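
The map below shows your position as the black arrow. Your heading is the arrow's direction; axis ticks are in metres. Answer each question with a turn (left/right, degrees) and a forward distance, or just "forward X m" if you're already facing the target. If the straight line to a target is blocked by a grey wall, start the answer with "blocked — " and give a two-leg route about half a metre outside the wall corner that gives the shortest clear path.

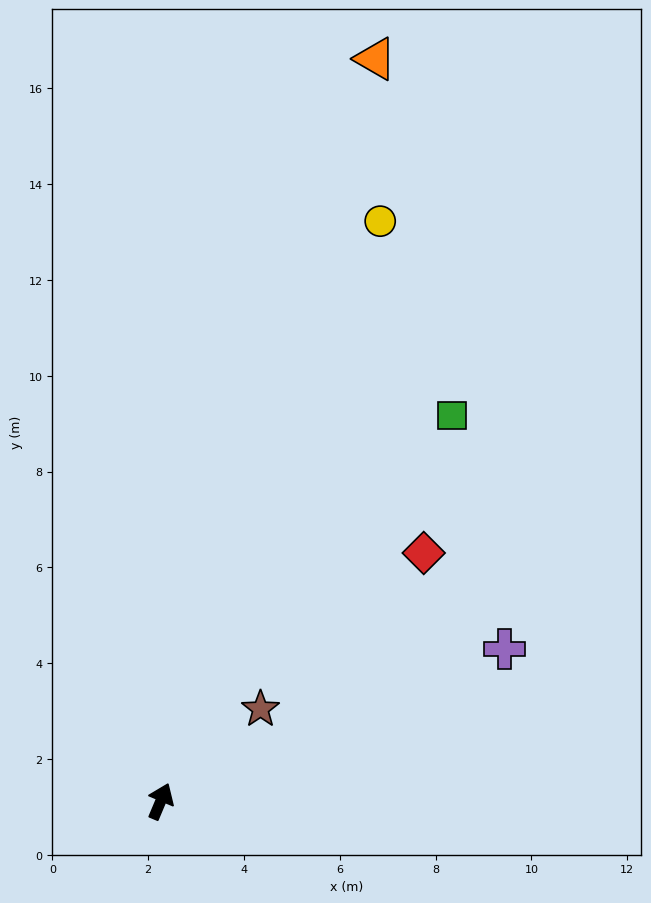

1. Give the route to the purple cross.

turn right 43°, forward 7.8 m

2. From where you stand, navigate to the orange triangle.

turn left 7°, forward 16.1 m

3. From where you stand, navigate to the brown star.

turn right 24°, forward 2.8 m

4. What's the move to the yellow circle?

turn left 2°, forward 12.9 m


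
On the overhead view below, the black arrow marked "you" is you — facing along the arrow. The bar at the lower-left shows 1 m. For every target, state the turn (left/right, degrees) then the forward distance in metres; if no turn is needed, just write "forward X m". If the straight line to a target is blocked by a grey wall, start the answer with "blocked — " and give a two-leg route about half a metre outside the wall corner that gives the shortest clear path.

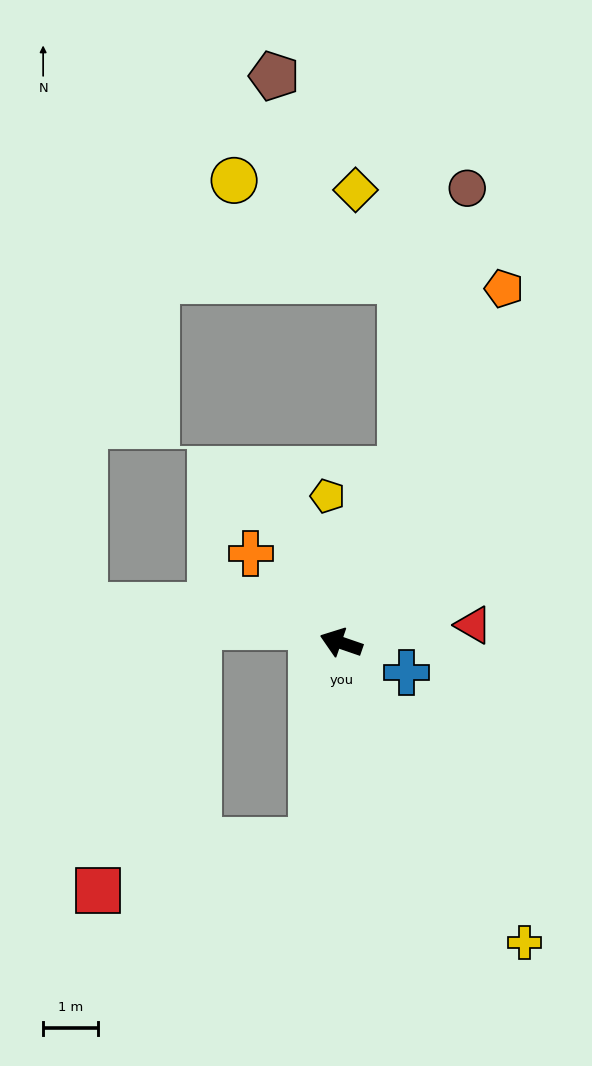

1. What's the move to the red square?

blocked — turn left 101°, forward 3.7 m, then turn right 69°, forward 4.0 m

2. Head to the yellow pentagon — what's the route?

turn right 66°, forward 2.7 m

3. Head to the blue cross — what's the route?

turn left 175°, forward 1.3 m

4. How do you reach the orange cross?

turn right 26°, forward 2.3 m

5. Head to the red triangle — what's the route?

turn right 153°, forward 2.4 m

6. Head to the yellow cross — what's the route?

turn left 140°, forward 6.4 m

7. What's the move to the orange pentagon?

turn right 96°, forward 7.1 m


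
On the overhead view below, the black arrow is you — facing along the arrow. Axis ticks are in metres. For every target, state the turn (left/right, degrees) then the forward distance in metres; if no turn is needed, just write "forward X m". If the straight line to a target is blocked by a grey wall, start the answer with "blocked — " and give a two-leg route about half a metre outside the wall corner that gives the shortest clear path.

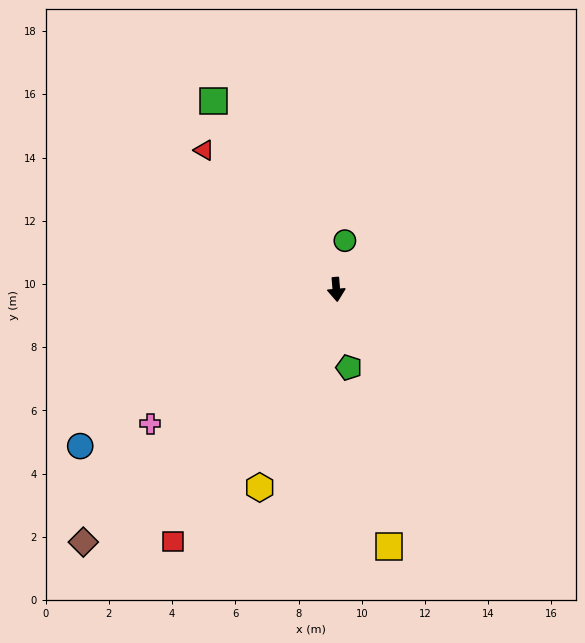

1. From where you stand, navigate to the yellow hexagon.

turn right 26°, forward 6.7 m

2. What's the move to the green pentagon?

turn left 4°, forward 2.5 m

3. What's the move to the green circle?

turn left 165°, forward 1.6 m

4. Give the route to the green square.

turn right 152°, forward 7.1 m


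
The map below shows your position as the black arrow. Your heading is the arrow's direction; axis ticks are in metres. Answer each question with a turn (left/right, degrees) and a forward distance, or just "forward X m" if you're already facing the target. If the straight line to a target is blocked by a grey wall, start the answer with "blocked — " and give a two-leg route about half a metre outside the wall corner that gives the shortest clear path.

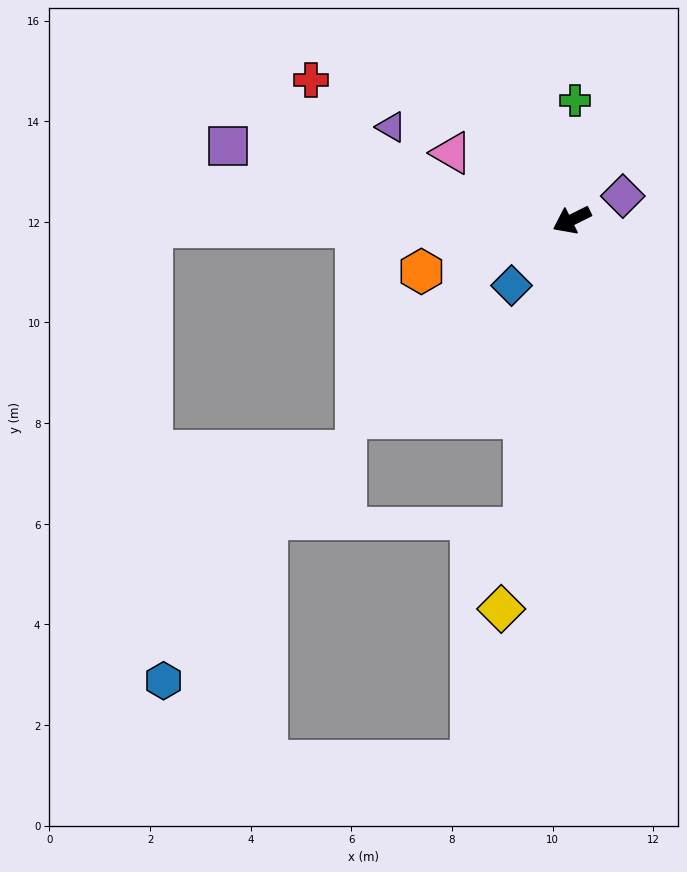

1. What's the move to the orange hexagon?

turn right 7°, forward 3.2 m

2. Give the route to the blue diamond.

turn left 21°, forward 1.8 m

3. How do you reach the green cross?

turn right 118°, forward 2.4 m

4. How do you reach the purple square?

turn right 39°, forward 7.0 m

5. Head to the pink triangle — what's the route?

turn right 56°, forward 2.7 m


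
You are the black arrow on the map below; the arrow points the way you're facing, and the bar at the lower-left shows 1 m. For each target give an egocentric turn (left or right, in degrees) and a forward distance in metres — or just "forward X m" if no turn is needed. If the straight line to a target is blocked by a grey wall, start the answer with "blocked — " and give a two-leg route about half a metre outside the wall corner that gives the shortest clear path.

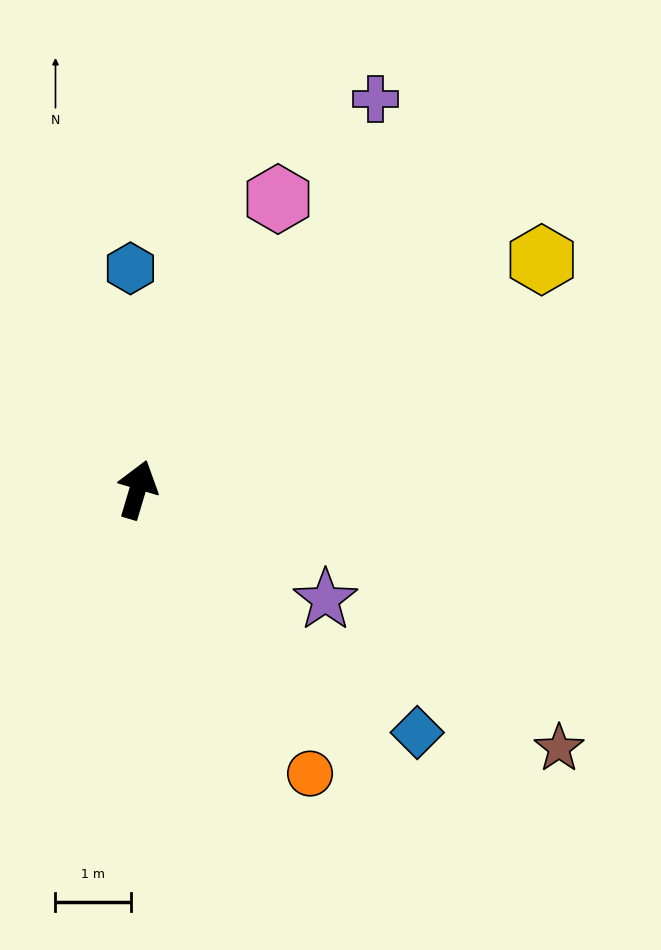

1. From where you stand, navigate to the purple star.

turn right 104°, forward 2.9 m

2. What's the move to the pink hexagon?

turn right 9°, forward 4.3 m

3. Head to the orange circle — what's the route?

turn right 132°, forward 4.4 m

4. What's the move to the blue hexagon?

turn left 18°, forward 2.9 m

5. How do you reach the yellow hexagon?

turn right 44°, forward 6.1 m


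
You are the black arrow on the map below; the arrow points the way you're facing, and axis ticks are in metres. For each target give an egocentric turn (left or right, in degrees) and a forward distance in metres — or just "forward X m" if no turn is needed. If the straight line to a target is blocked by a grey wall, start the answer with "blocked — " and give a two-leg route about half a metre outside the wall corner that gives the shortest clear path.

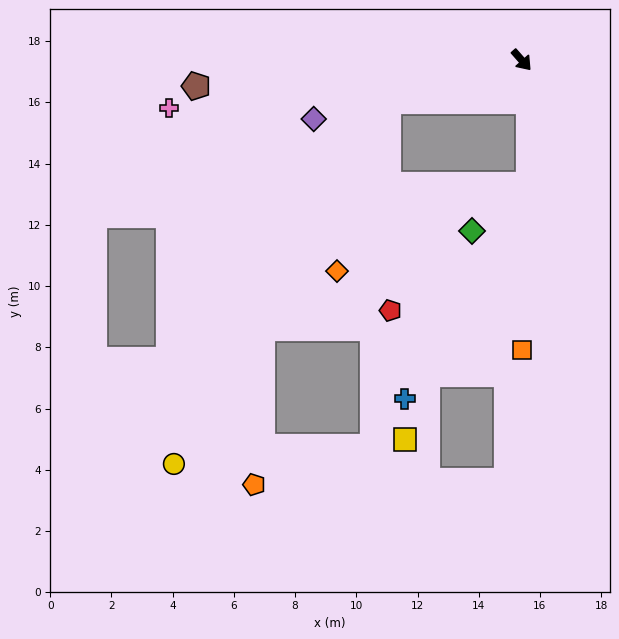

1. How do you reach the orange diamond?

blocked — turn right 114°, forward 4.6 m, then turn left 56°, forward 5.8 m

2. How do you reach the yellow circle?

blocked — turn right 114°, forward 4.6 m, then turn left 42°, forward 13.8 m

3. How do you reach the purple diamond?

turn right 116°, forward 7.1 m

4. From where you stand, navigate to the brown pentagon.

turn right 127°, forward 10.7 m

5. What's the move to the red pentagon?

blocked — turn right 114°, forward 4.6 m, then turn left 73°, forward 6.8 m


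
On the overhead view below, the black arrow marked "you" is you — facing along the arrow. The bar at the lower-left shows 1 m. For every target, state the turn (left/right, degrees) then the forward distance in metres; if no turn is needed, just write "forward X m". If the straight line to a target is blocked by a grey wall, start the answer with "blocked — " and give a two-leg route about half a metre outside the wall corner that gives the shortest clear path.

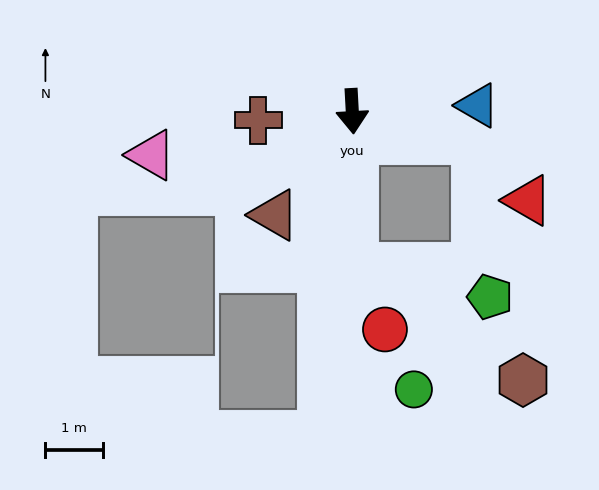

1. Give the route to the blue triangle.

turn left 90°, forward 2.2 m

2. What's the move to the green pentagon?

blocked — turn right 2°, forward 2.7 m, then turn left 77°, forward 2.4 m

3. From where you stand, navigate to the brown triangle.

turn right 40°, forward 2.2 m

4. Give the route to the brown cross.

turn right 88°, forward 1.6 m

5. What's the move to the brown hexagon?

blocked — turn right 2°, forward 2.7 m, then turn left 55°, forward 3.5 m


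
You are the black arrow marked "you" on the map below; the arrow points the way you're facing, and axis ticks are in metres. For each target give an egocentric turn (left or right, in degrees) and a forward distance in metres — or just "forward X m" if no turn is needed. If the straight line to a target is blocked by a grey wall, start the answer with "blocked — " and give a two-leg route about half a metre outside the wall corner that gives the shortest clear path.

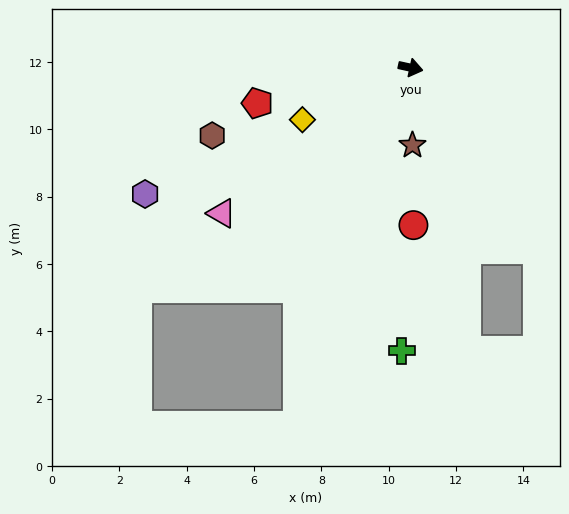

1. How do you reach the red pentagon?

turn right 155°, forward 4.7 m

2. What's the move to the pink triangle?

turn right 130°, forward 7.1 m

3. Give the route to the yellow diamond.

turn right 142°, forward 3.6 m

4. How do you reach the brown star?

turn right 76°, forward 2.3 m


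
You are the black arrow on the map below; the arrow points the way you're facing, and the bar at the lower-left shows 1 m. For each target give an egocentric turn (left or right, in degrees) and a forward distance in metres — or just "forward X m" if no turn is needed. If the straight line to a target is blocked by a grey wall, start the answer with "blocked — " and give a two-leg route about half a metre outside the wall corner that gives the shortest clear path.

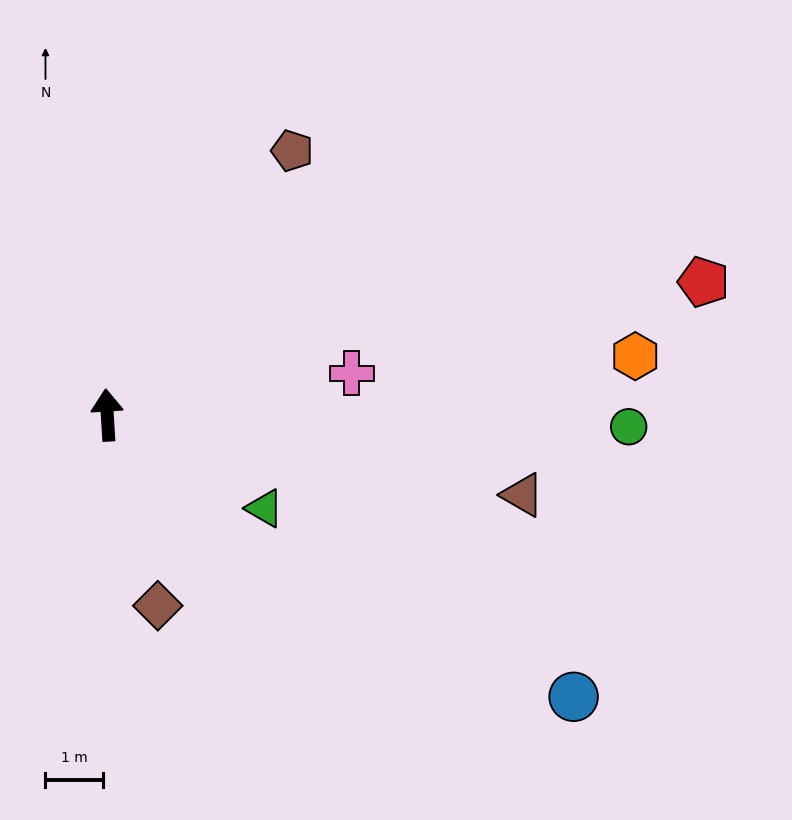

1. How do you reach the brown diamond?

turn right 169°, forward 3.4 m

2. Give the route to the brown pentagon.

turn right 39°, forward 5.6 m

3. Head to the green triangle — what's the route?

turn right 124°, forward 3.2 m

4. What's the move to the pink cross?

turn right 84°, forward 4.3 m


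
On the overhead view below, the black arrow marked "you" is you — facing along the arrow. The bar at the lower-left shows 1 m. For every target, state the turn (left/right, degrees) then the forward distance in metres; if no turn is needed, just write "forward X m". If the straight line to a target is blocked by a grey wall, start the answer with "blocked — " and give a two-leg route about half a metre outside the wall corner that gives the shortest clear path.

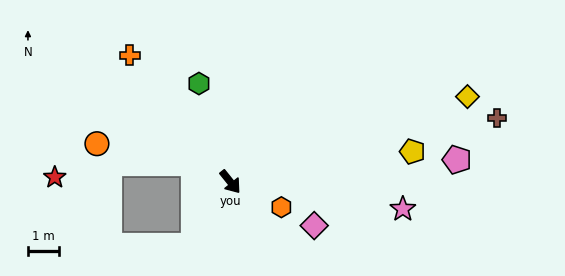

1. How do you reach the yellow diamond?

turn left 71°, forward 8.2 m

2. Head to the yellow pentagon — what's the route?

turn left 61°, forward 6.0 m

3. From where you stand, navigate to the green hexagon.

turn left 159°, forward 3.3 m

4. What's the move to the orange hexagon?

turn left 25°, forward 1.8 m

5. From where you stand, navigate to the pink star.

turn left 42°, forward 5.7 m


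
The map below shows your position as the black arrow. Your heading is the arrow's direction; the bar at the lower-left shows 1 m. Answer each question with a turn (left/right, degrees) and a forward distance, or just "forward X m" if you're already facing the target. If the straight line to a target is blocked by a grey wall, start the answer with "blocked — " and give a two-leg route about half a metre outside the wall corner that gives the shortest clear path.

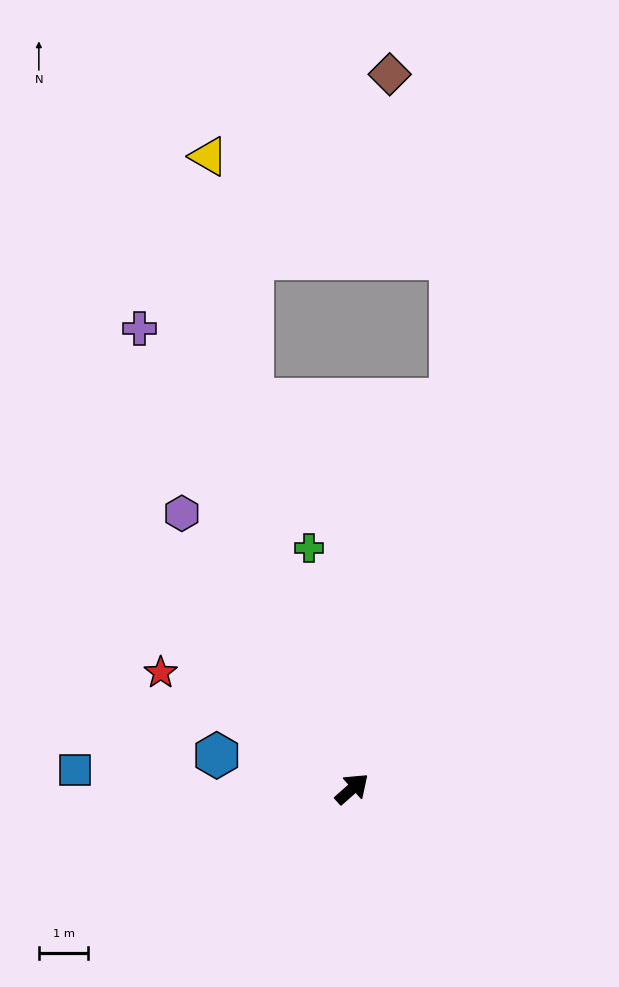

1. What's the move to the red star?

turn left 107°, forward 4.5 m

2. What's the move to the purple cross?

turn left 73°, forward 10.2 m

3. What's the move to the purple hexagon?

turn left 80°, forward 6.5 m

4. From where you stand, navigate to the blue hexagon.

turn left 125°, forward 2.8 m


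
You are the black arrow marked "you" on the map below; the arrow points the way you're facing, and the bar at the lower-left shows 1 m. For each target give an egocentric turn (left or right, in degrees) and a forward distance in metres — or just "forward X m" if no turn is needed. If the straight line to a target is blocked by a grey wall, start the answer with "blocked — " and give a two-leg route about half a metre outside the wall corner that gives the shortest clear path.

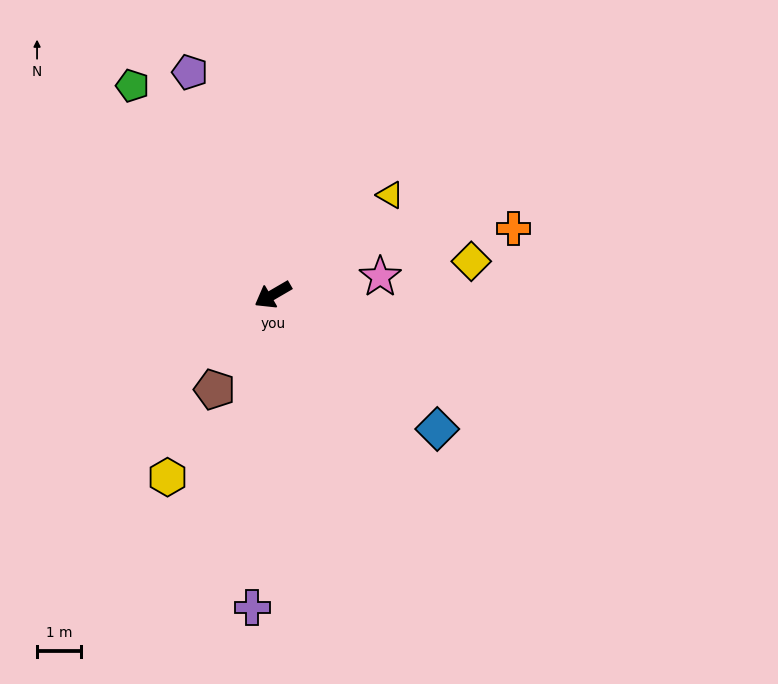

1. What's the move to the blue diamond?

turn left 111°, forward 4.9 m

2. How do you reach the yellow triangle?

turn right 170°, forward 3.5 m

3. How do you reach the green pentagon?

turn right 86°, forward 5.8 m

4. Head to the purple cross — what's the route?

turn left 56°, forward 7.2 m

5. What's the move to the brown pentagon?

turn left 28°, forward 2.5 m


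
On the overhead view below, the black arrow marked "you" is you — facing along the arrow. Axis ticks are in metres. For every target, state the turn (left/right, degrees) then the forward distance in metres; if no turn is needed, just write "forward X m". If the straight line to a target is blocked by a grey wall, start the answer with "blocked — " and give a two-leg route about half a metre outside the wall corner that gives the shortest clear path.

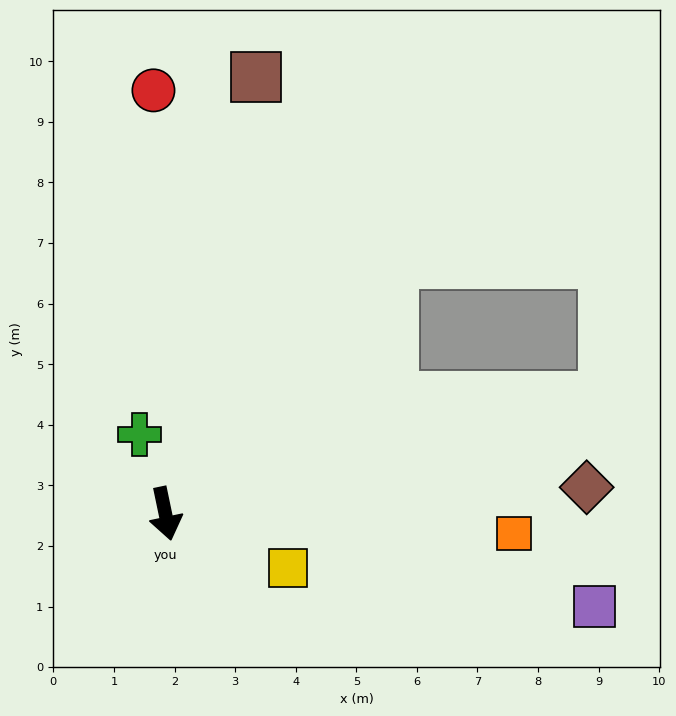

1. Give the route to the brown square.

turn left 156°, forward 7.4 m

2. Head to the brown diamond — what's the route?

turn left 82°, forward 7.0 m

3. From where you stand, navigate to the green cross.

turn right 174°, forward 1.4 m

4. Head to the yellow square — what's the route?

turn left 54°, forward 2.2 m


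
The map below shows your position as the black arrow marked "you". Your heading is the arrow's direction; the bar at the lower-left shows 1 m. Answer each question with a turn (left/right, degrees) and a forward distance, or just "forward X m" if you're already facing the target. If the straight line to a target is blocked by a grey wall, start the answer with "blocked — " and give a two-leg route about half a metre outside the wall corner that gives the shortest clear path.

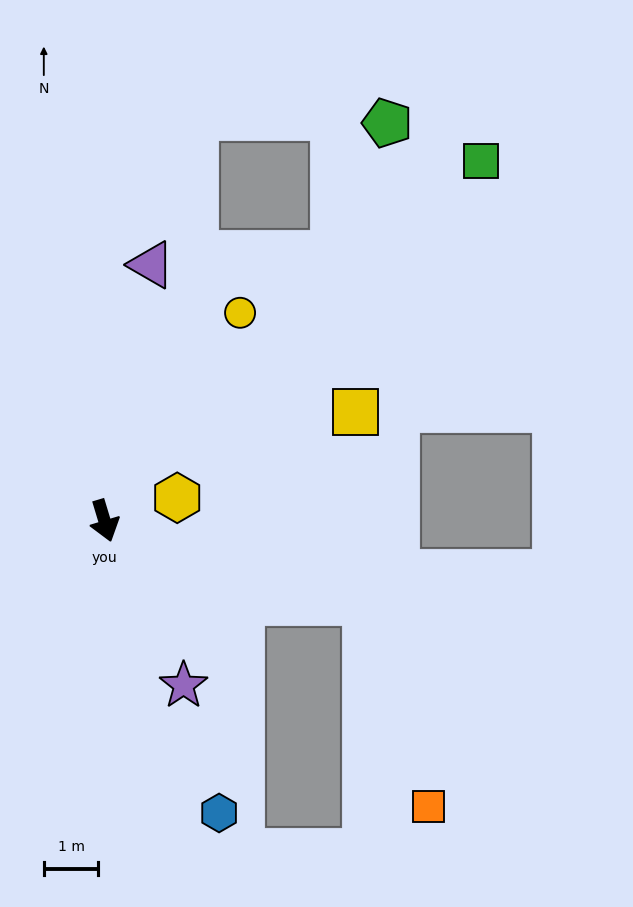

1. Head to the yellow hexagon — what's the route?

turn left 91°, forward 1.4 m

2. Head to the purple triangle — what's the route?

turn left 153°, forward 4.8 m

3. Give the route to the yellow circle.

turn left 130°, forward 4.6 m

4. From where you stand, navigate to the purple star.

turn left 9°, forward 3.4 m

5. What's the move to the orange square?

blocked — turn left 56°, forward 5.0 m, then turn right 56°, forward 3.9 m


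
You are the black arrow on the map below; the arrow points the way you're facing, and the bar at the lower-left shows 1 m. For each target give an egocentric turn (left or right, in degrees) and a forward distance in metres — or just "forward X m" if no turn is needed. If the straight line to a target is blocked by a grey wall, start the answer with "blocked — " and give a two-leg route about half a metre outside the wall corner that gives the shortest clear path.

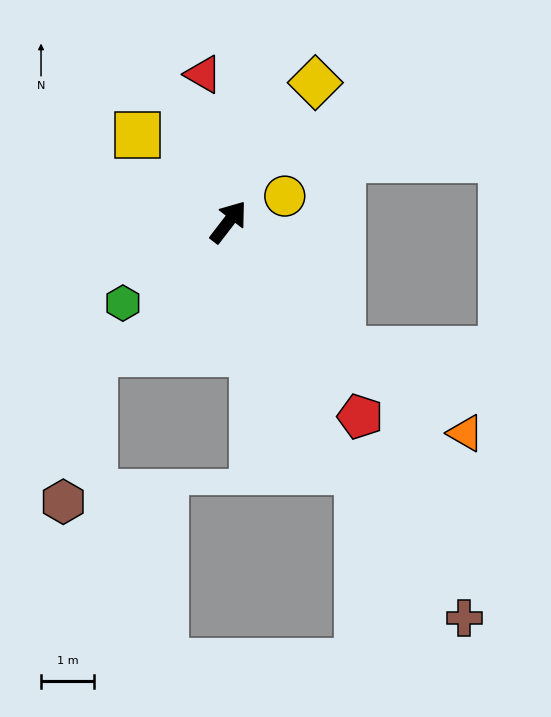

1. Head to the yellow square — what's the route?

turn left 84°, forward 2.4 m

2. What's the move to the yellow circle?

turn right 28°, forward 1.2 m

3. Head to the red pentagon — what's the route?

turn right 108°, forward 4.4 m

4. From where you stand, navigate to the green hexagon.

turn left 165°, forward 2.5 m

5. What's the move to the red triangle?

turn left 47°, forward 2.8 m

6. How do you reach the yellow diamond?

turn left 6°, forward 3.1 m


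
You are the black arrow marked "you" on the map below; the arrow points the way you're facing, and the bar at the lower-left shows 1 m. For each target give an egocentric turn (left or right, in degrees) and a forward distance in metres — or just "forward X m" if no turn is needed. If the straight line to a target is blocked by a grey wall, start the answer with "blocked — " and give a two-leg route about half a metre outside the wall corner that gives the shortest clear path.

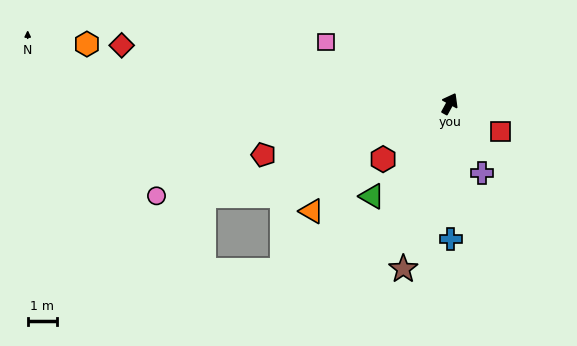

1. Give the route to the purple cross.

turn right 126°, forward 2.6 m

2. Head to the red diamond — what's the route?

turn left 109°, forward 11.3 m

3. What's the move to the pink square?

turn left 92°, forward 4.7 m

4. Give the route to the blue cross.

turn right 151°, forward 4.6 m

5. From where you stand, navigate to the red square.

turn right 90°, forward 2.0 m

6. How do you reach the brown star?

turn right 167°, forward 5.8 m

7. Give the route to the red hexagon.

turn left 158°, forward 2.9 m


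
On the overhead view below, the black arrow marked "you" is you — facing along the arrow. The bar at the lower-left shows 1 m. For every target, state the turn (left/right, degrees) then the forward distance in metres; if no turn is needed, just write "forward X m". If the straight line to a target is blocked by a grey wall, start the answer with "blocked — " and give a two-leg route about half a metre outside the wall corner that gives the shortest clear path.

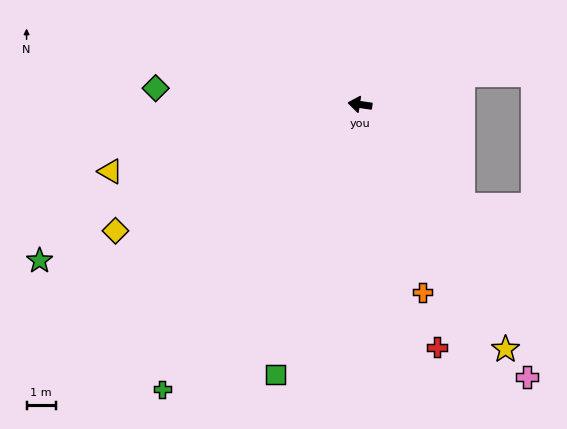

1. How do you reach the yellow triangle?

turn left 23°, forward 8.8 m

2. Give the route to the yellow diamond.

turn left 35°, forward 9.4 m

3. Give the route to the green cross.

turn left 63°, forward 11.8 m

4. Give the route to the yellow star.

turn left 129°, forward 9.7 m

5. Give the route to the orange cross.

turn left 117°, forward 6.8 m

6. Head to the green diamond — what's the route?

turn left 4°, forward 7.0 m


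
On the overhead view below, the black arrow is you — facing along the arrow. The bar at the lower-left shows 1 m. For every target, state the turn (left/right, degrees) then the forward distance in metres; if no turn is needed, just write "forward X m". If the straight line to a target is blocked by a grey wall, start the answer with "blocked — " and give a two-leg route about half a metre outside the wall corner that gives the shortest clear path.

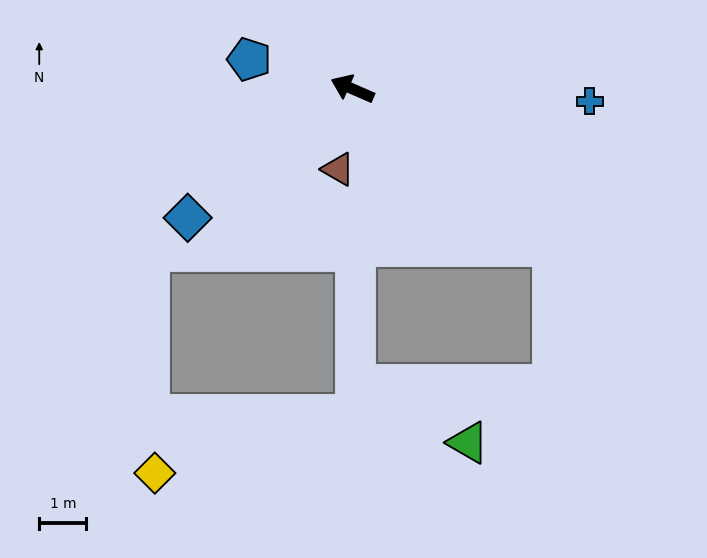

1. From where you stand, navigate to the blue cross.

turn right 159°, forward 5.0 m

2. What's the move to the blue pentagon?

turn left 8°, forward 2.3 m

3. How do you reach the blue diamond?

turn left 62°, forward 4.4 m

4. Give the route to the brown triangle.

turn left 103°, forward 1.7 m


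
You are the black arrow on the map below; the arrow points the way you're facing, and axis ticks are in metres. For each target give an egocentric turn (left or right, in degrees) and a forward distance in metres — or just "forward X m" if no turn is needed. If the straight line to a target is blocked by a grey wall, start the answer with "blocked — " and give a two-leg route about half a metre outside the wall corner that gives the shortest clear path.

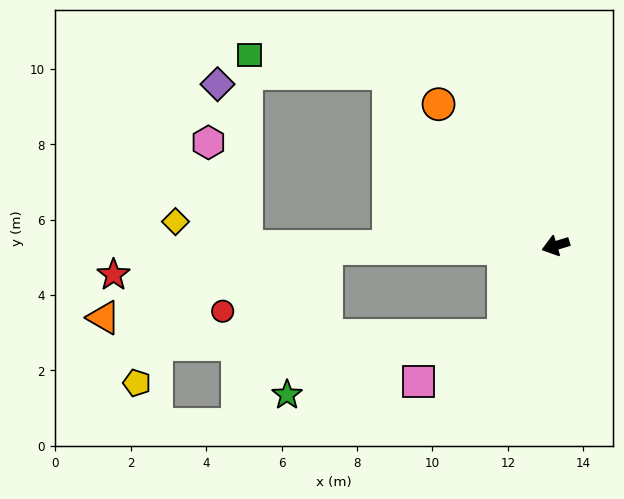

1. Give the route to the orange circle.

turn right 67°, forward 4.9 m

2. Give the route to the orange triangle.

blocked — turn right 16°, forward 6.1 m, then turn left 16°, forward 6.2 m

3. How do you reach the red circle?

blocked — turn right 16°, forward 6.1 m, then turn left 30°, forward 3.2 m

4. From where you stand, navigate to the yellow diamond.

blocked — turn right 17°, forward 8.2 m, then turn right 19°, forward 2.0 m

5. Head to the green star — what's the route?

blocked — turn right 16°, forward 6.1 m, then turn left 74°, forward 4.0 m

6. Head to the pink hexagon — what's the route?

blocked — turn right 17°, forward 8.2 m, then turn right 70°, forward 2.9 m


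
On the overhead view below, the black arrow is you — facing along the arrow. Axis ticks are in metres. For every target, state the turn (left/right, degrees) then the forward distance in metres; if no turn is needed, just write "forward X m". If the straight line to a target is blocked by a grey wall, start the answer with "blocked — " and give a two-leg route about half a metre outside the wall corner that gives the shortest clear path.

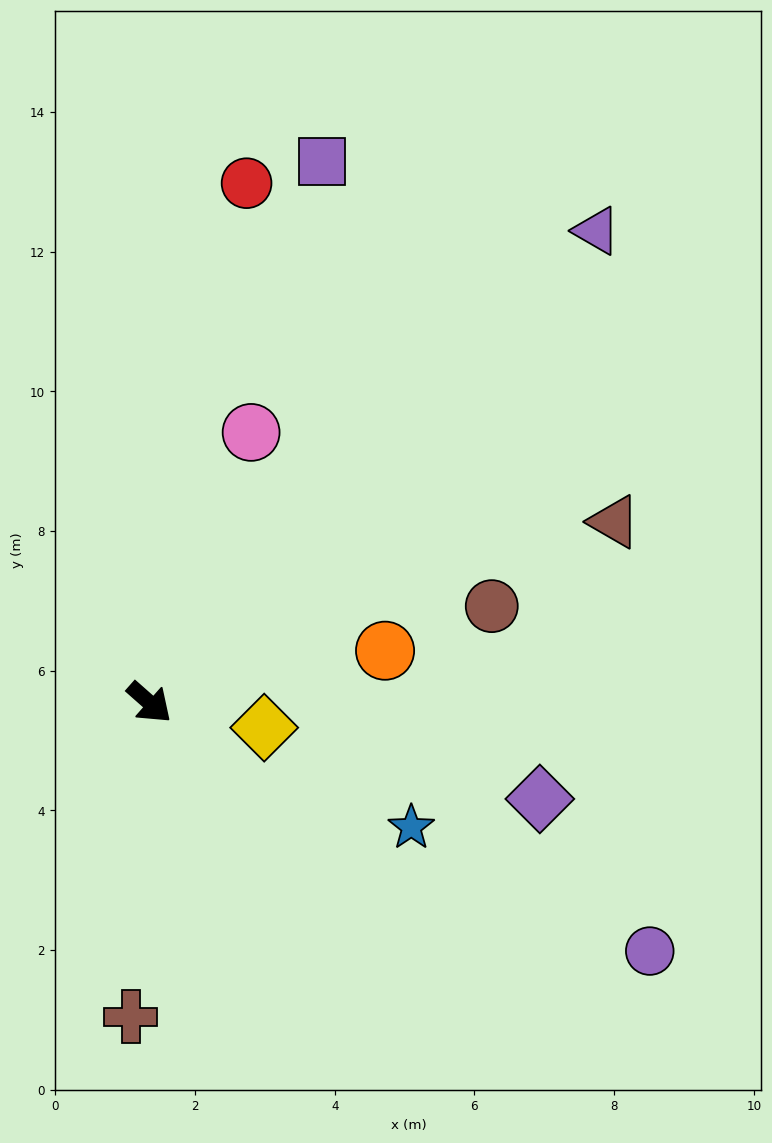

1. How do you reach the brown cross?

turn right 52°, forward 4.5 m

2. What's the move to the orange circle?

turn left 54°, forward 3.5 m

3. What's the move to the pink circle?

turn left 111°, forward 4.1 m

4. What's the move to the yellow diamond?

turn left 29°, forward 1.7 m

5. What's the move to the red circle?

turn left 121°, forward 7.6 m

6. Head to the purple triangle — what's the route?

turn left 88°, forward 9.3 m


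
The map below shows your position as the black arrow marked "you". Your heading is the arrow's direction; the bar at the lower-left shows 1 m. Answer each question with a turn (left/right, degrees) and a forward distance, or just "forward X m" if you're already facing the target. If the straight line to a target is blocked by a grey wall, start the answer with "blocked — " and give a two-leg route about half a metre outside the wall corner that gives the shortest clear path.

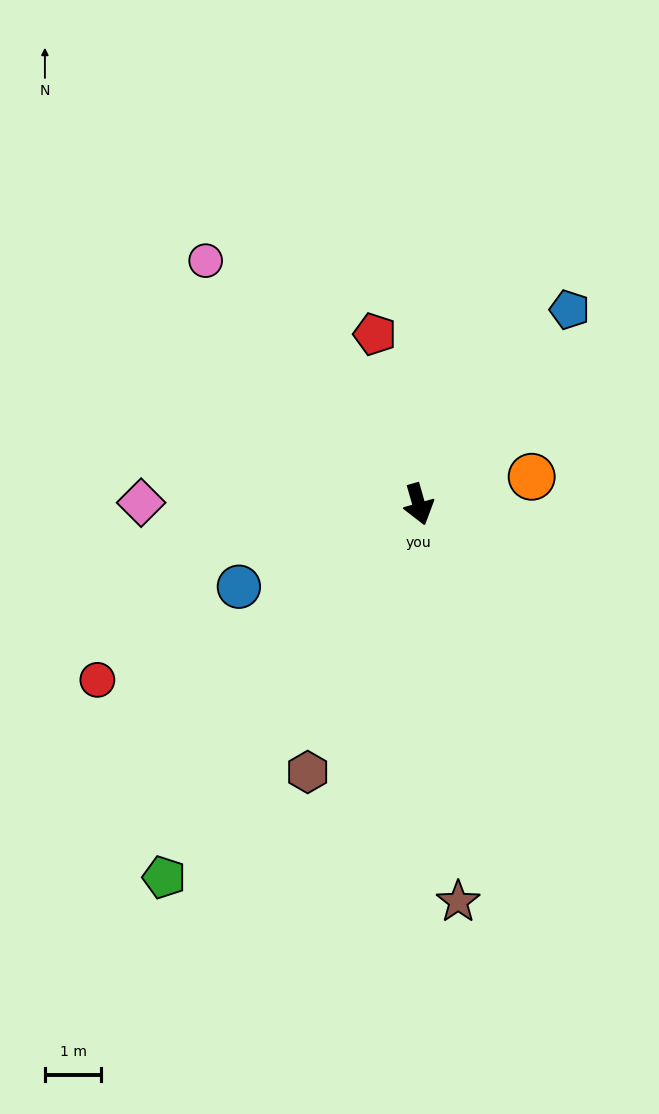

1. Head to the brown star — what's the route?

turn right 10°, forward 7.1 m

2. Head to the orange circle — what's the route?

turn left 88°, forward 2.1 m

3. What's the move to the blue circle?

turn right 81°, forward 3.5 m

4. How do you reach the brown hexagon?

turn right 38°, forward 5.2 m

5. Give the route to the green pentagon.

turn right 50°, forward 8.0 m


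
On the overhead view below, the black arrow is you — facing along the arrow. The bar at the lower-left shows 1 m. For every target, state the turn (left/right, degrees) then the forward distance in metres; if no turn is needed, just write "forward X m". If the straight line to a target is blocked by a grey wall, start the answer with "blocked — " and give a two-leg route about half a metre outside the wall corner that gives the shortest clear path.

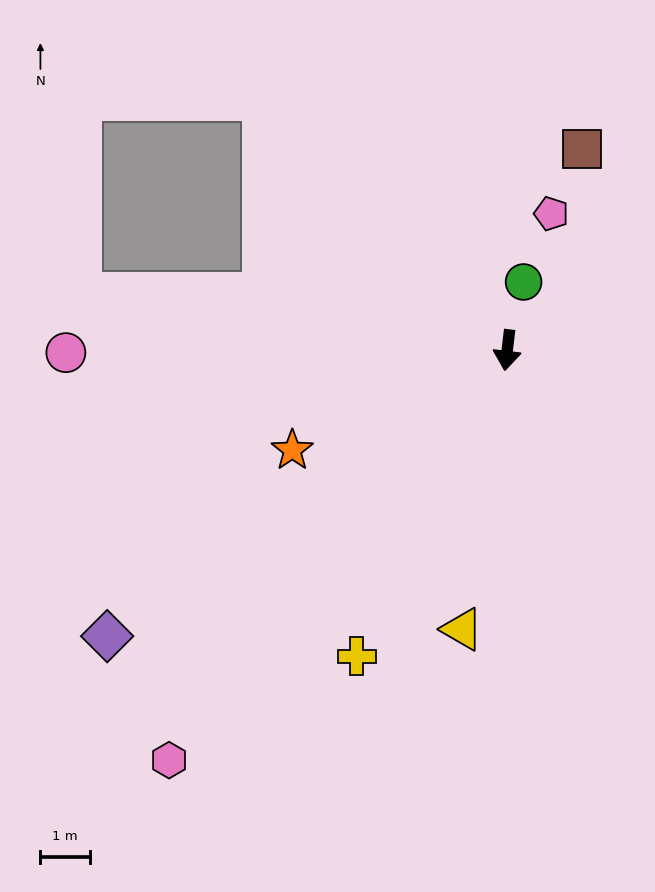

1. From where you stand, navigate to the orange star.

turn right 58°, forward 4.8 m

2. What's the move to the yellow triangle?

turn right 2°, forward 5.7 m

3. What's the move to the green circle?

turn left 173°, forward 1.4 m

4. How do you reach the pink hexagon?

turn right 33°, forward 10.7 m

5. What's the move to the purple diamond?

turn right 48°, forward 9.9 m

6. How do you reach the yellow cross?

turn right 19°, forward 6.8 m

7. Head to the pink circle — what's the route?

turn right 83°, forward 8.9 m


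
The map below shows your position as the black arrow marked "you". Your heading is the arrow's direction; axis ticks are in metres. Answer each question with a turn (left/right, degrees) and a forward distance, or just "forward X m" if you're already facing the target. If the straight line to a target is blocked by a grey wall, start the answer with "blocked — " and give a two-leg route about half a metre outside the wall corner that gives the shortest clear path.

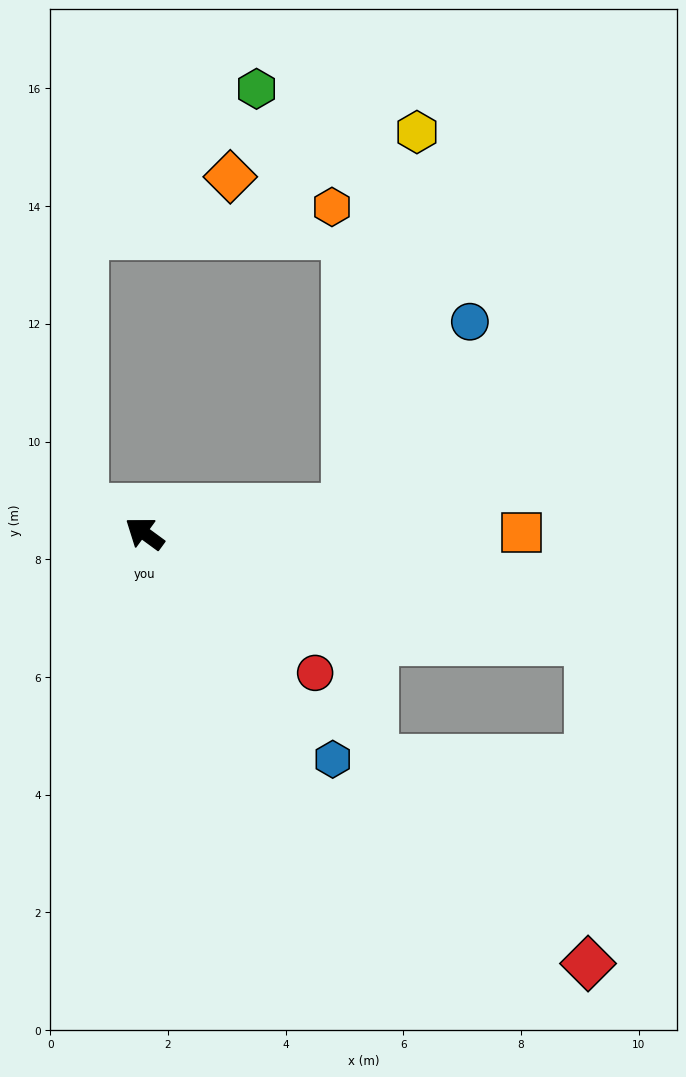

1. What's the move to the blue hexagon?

turn left 166°, forward 5.0 m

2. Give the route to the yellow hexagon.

blocked — turn right 137°, forward 3.5 m, then turn left 73°, forward 6.5 m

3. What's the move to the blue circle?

blocked — turn right 137°, forward 3.5 m, then turn left 50°, forward 3.8 m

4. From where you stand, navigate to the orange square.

turn right 144°, forward 6.4 m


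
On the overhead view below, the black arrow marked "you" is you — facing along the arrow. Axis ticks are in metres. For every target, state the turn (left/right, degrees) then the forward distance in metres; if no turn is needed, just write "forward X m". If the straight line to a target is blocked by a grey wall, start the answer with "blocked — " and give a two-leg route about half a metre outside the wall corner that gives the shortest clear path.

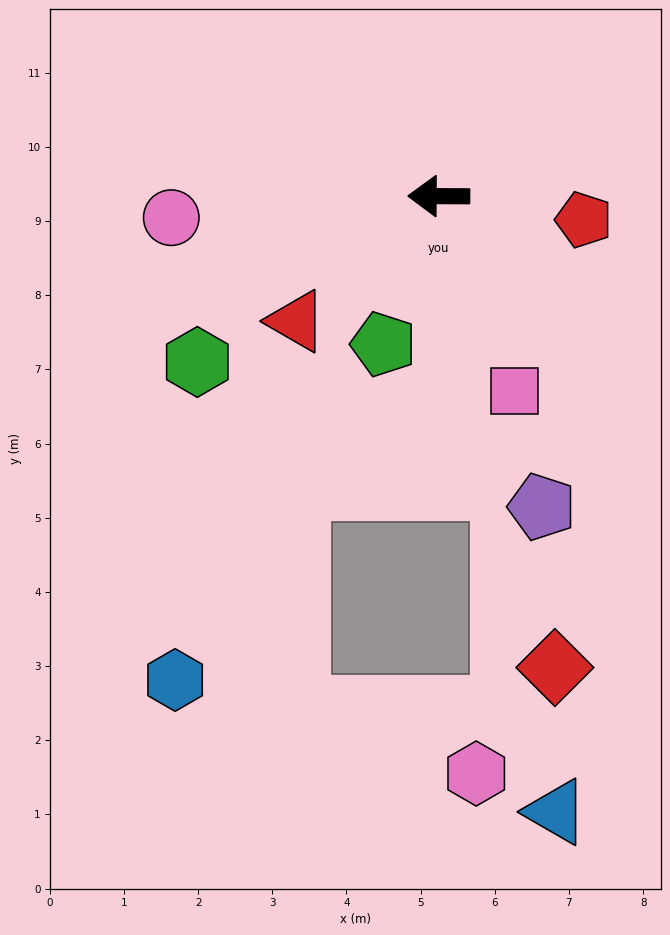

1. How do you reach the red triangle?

turn left 42°, forward 2.6 m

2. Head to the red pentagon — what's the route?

turn left 171°, forward 2.0 m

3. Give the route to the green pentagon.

turn left 70°, forward 2.1 m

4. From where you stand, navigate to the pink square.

turn left 112°, forward 2.8 m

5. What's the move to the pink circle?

turn left 5°, forward 3.6 m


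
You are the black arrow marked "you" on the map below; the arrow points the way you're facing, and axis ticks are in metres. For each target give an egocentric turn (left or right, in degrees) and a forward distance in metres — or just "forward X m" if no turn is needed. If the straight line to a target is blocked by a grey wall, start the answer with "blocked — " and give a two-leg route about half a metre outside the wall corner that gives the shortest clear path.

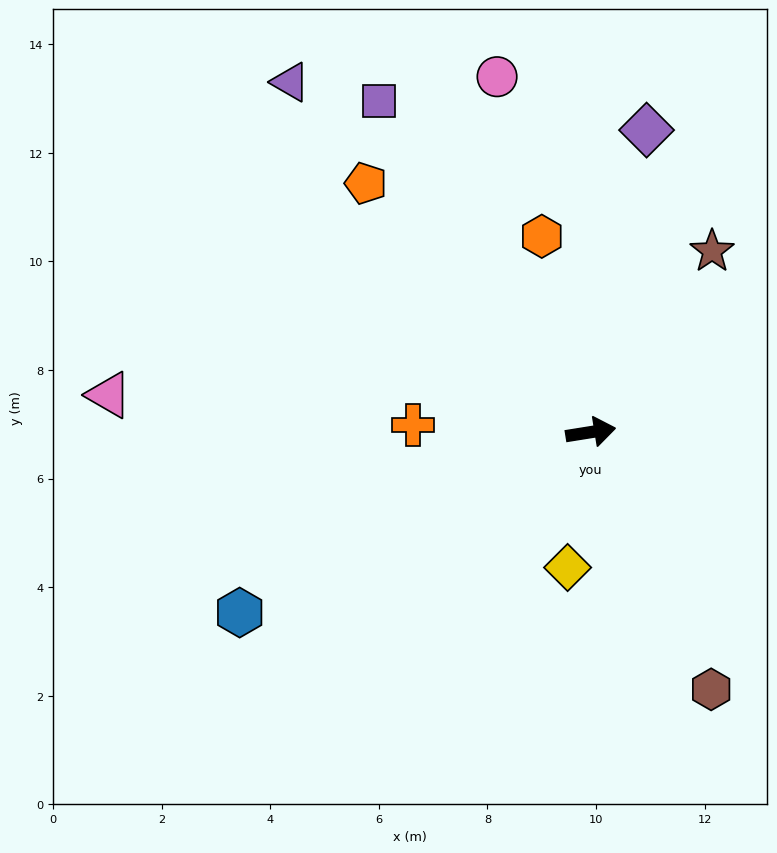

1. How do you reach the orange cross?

turn left 169°, forward 3.3 m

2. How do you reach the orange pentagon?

turn left 123°, forward 6.2 m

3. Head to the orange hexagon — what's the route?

turn left 95°, forward 3.7 m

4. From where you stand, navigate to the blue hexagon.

turn right 162°, forward 7.3 m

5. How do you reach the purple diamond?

turn left 70°, forward 5.7 m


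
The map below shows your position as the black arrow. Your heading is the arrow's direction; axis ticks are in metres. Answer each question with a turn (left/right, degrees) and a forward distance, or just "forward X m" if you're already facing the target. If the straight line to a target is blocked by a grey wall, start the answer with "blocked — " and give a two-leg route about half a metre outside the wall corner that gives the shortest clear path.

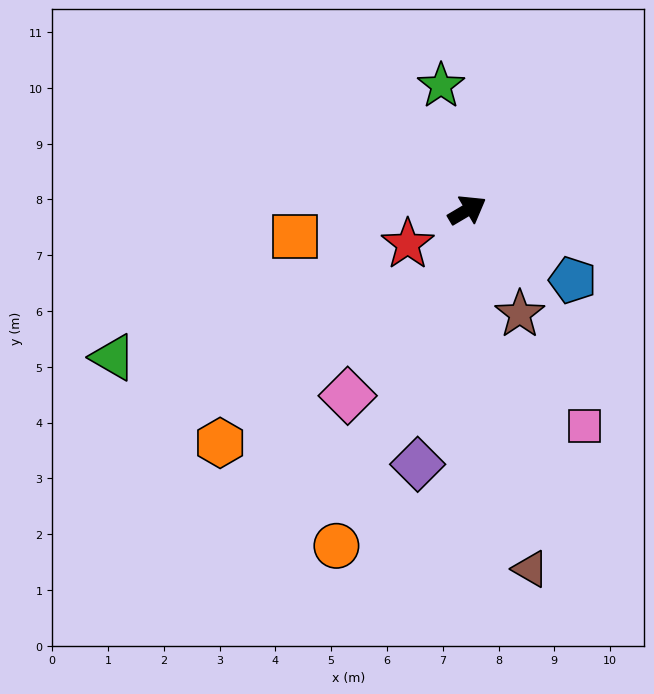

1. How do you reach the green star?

turn left 71°, forward 2.3 m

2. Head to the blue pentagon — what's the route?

turn right 64°, forward 2.3 m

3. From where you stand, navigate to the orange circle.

turn right 142°, forward 6.5 m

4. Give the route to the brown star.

turn right 94°, forward 2.1 m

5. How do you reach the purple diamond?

turn right 132°, forward 4.6 m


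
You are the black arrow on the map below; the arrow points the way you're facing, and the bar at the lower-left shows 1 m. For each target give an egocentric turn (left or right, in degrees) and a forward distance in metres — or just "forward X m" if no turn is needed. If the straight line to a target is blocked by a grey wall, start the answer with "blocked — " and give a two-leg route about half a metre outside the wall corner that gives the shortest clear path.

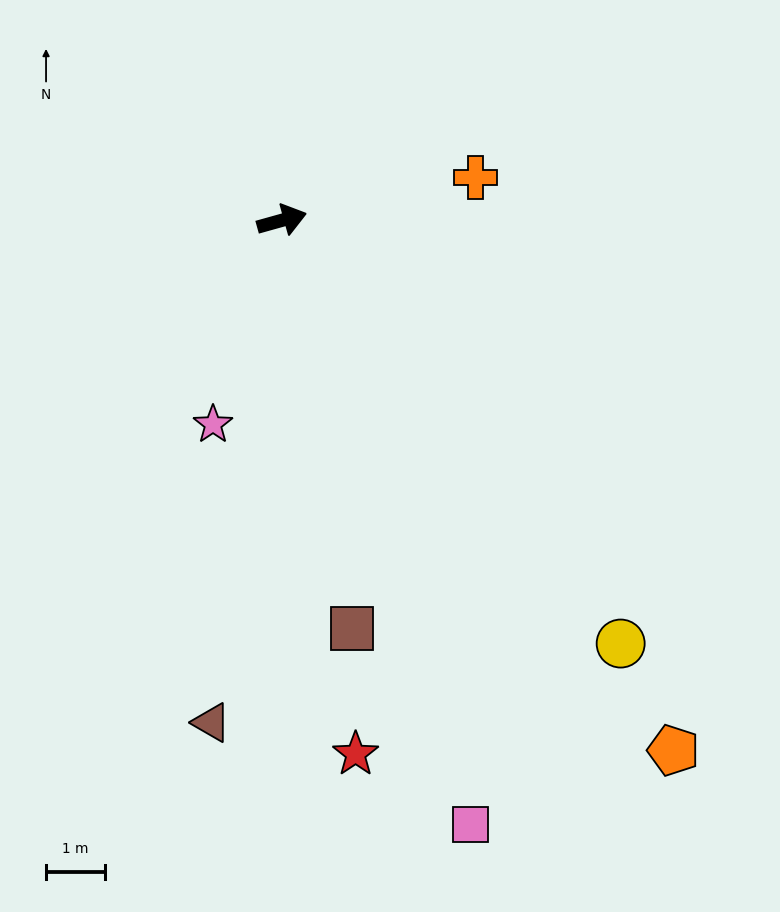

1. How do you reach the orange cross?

turn right 3°, forward 3.4 m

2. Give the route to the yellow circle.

turn right 67°, forward 9.3 m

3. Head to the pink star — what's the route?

turn right 124°, forward 3.7 m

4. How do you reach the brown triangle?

turn right 114°, forward 8.7 m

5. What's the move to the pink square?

turn right 88°, forward 10.8 m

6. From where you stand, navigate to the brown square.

turn right 96°, forward 7.1 m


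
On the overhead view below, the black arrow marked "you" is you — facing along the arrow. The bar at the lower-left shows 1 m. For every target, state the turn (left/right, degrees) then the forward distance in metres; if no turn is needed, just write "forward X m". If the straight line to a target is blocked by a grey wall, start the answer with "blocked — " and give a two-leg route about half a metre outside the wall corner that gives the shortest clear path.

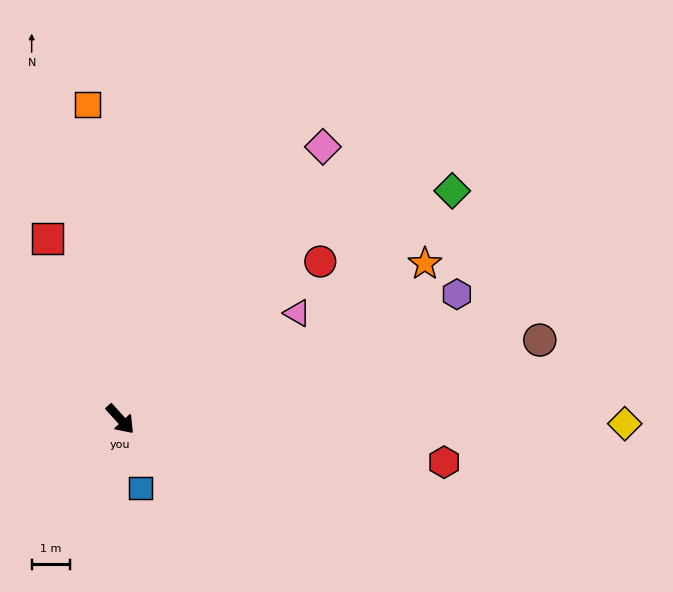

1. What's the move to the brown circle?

turn left 58°, forward 11.3 m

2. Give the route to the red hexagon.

turn left 40°, forward 8.6 m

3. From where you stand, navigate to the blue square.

turn right 26°, forward 1.9 m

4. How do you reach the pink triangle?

turn left 79°, forward 5.4 m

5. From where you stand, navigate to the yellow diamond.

turn left 47°, forward 13.3 m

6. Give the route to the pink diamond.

turn left 101°, forward 9.0 m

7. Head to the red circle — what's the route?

turn left 86°, forward 6.7 m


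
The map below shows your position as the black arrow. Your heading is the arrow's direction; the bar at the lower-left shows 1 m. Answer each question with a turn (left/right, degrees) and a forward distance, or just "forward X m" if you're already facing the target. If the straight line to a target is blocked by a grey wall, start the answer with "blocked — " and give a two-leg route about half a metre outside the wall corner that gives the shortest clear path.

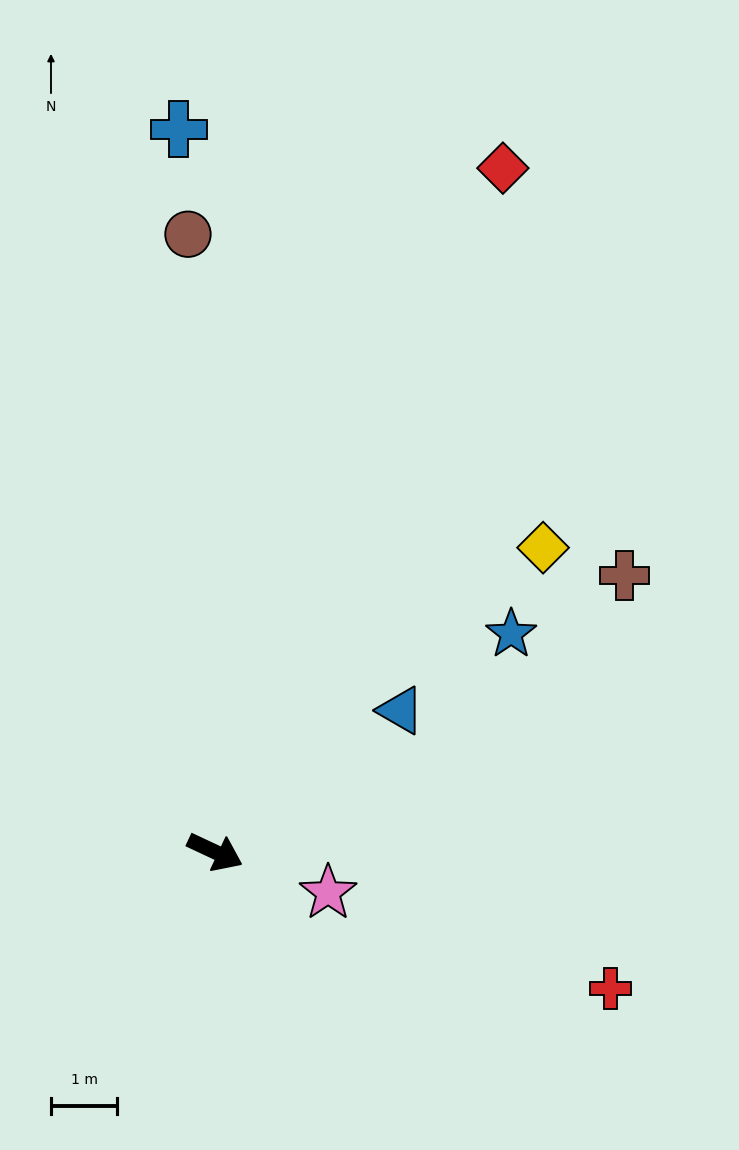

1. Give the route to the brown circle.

turn left 118°, forward 9.3 m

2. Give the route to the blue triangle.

turn left 62°, forward 3.5 m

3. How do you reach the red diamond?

turn left 92°, forward 11.2 m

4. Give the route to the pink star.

turn left 5°, forward 1.8 m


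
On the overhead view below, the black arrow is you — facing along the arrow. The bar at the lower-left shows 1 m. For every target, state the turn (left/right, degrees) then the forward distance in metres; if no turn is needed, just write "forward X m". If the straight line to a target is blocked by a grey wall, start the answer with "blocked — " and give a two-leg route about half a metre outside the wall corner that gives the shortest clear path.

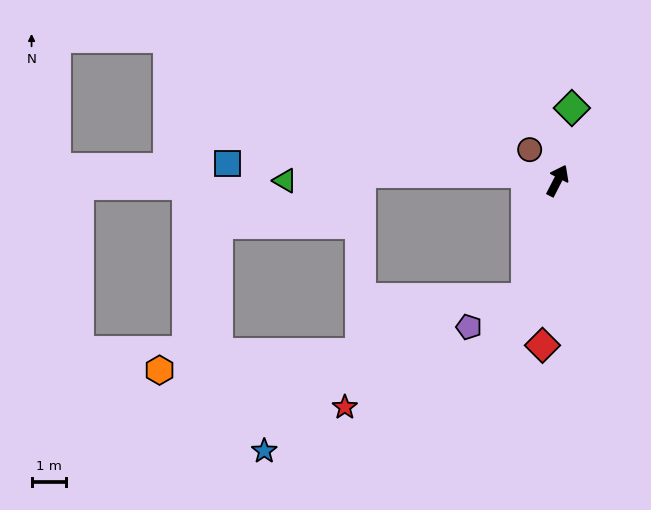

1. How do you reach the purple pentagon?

blocked — turn right 168°, forward 3.5 m, then turn right 48°, forward 1.8 m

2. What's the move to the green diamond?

turn left 16°, forward 2.1 m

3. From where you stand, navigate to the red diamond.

turn right 158°, forward 4.7 m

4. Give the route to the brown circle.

turn left 69°, forward 1.2 m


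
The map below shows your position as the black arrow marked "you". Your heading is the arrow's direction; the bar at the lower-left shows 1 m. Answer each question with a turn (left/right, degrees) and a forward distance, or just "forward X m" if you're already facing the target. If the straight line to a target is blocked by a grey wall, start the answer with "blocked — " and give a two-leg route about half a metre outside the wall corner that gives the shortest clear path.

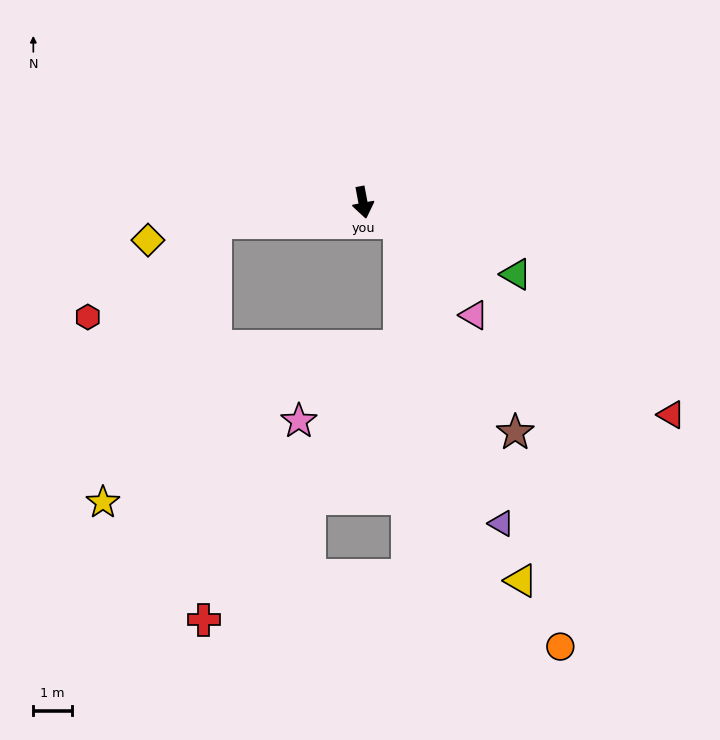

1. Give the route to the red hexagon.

blocked — turn right 93°, forward 3.9 m, then turn left 29°, forward 4.1 m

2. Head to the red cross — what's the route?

blocked — turn right 93°, forward 3.9 m, then turn left 81°, forward 10.3 m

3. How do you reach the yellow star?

blocked — turn right 93°, forward 3.9 m, then turn left 60°, forward 7.8 m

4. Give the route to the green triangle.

turn left 54°, forward 4.4 m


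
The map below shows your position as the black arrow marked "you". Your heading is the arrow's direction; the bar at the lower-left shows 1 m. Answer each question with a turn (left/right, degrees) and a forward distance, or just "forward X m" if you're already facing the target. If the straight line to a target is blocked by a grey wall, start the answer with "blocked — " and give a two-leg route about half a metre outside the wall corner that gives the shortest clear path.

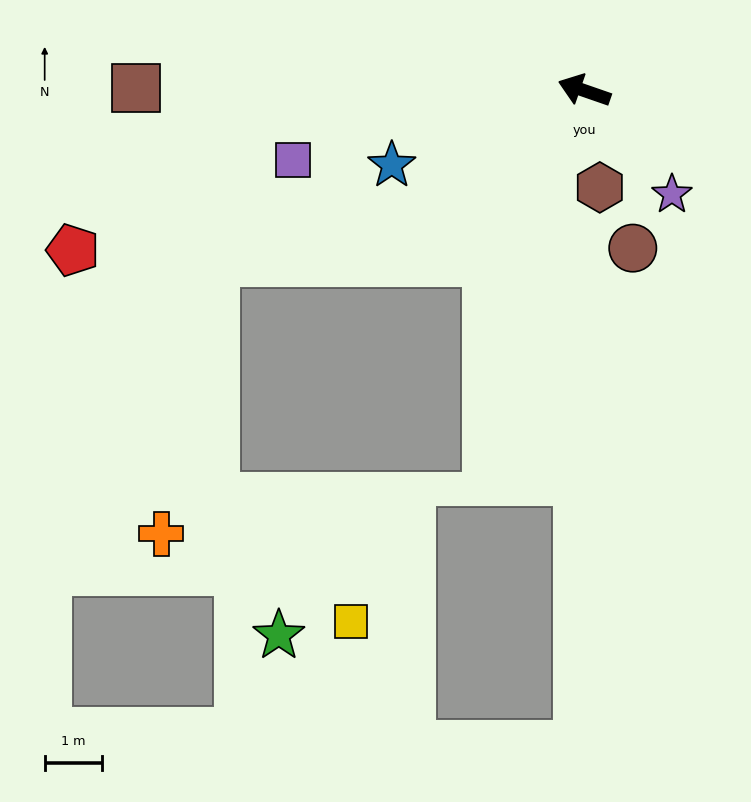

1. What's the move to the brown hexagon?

turn left 118°, forward 1.7 m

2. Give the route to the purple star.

turn left 149°, forward 2.4 m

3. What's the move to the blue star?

turn left 40°, forward 3.6 m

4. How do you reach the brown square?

turn left 19°, forward 7.8 m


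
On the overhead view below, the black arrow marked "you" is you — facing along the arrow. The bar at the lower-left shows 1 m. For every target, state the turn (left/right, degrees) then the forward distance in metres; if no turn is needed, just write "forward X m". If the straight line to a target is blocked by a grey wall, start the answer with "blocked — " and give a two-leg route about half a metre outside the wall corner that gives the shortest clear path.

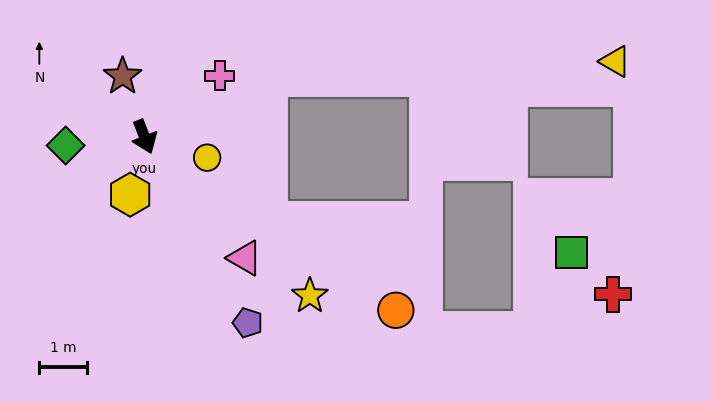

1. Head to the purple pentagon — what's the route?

turn left 8°, forward 4.5 m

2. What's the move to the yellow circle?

turn left 50°, forward 1.4 m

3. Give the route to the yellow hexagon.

turn right 35°, forward 1.3 m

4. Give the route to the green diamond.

turn right 105°, forward 1.7 m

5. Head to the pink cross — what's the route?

turn left 108°, forward 2.1 m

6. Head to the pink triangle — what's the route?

turn left 18°, forward 3.3 m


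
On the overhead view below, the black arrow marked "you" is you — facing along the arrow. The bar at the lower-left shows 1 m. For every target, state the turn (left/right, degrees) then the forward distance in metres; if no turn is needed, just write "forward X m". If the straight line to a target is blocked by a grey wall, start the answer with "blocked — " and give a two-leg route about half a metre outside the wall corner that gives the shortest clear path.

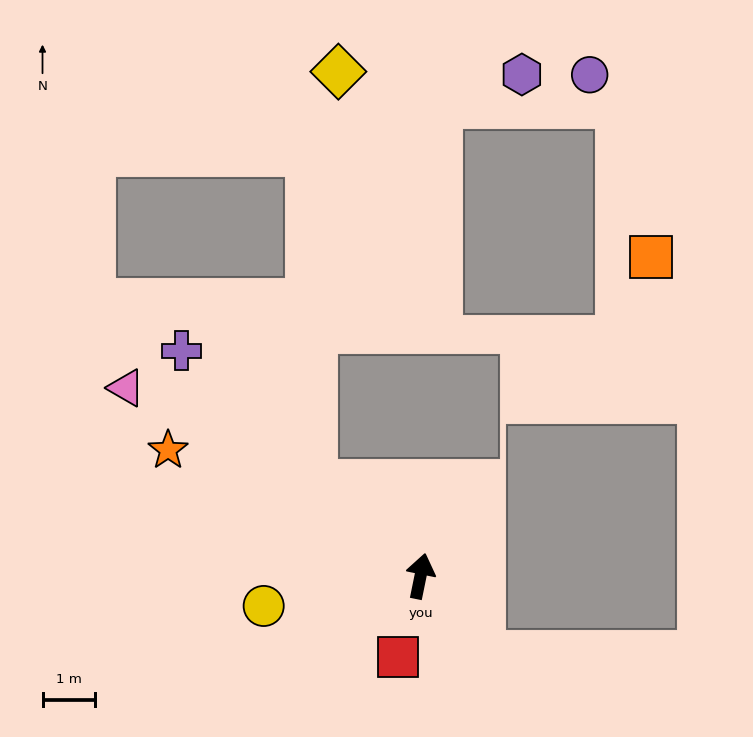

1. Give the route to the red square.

turn left 176°, forward 1.6 m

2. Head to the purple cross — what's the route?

turn left 58°, forward 6.2 m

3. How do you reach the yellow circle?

turn left 112°, forward 3.0 m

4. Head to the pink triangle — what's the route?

turn left 69°, forward 6.6 m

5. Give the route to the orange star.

turn left 75°, forward 5.3 m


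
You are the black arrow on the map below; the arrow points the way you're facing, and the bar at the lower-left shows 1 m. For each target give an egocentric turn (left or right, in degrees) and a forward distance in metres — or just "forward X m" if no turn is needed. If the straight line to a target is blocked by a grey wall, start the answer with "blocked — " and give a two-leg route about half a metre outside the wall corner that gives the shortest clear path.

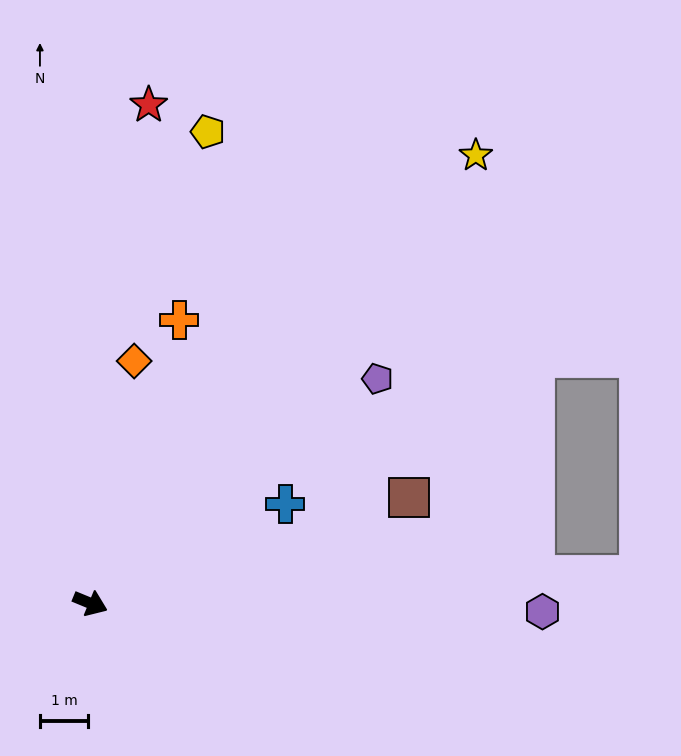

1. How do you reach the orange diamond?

turn left 102°, forward 5.1 m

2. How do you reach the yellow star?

turn left 72°, forward 12.3 m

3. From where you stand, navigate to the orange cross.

turn left 95°, forward 6.2 m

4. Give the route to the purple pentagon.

turn left 60°, forward 7.6 m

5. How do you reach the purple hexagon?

turn left 21°, forward 9.4 m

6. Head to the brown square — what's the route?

turn left 41°, forward 7.0 m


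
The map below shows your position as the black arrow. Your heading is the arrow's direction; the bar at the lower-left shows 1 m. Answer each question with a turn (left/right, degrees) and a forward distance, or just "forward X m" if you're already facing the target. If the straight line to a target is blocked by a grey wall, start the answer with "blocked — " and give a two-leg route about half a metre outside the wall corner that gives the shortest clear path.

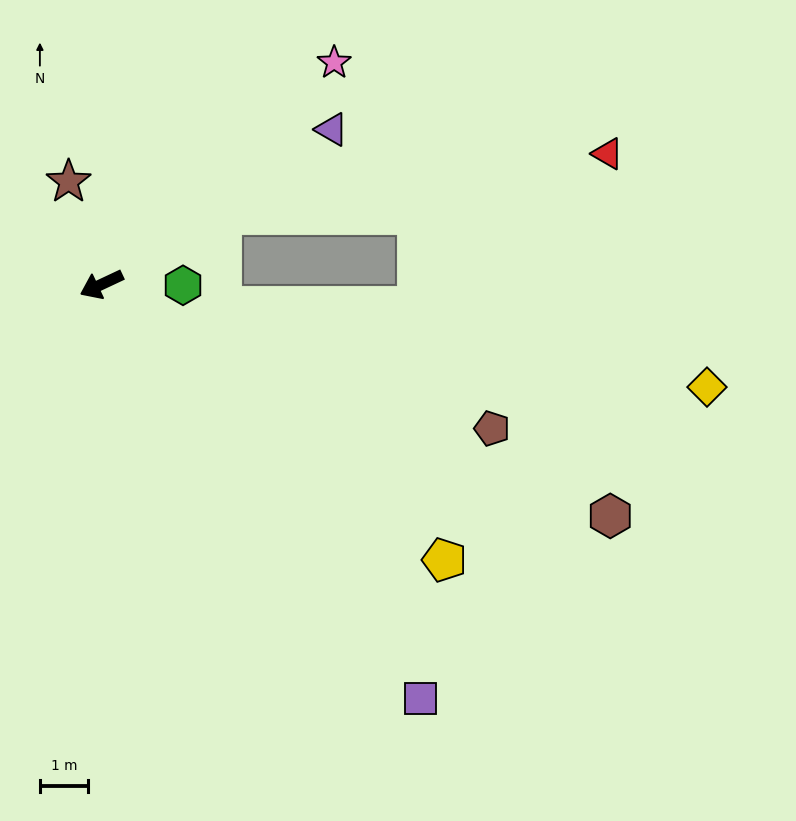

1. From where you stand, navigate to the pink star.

turn right 162°, forward 6.7 m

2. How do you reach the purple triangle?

turn right 171°, forward 5.8 m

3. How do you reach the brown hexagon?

turn left 130°, forward 11.6 m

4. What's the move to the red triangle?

blocked — turn right 175°, forward 2.9 m, then turn right 21°, forward 8.1 m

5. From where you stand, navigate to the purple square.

turn left 102°, forward 10.9 m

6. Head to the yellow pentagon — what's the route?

turn left 116°, forward 9.1 m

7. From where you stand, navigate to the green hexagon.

turn left 154°, forward 1.7 m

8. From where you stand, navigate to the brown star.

turn right 97°, forward 2.2 m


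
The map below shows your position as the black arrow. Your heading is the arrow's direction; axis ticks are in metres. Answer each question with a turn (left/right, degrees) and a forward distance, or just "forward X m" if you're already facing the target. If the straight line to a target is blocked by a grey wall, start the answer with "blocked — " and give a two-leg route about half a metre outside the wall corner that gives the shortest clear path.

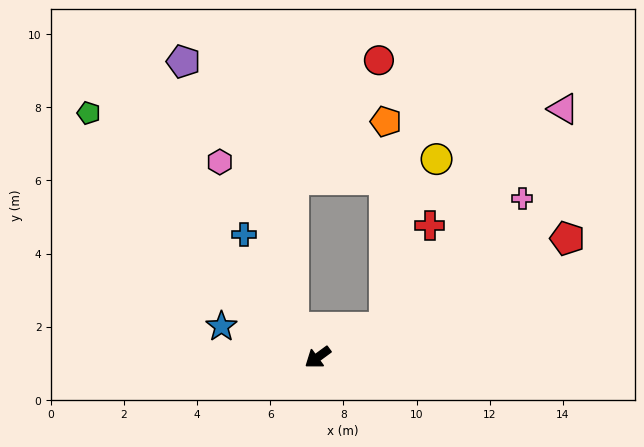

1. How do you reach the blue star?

turn right 54°, forward 2.8 m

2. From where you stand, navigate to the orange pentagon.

blocked — turn left 168°, forward 2.0 m, then turn left 65°, forward 5.6 m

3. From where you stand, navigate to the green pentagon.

turn right 83°, forward 9.2 m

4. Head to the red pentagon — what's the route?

turn left 169°, forward 7.6 m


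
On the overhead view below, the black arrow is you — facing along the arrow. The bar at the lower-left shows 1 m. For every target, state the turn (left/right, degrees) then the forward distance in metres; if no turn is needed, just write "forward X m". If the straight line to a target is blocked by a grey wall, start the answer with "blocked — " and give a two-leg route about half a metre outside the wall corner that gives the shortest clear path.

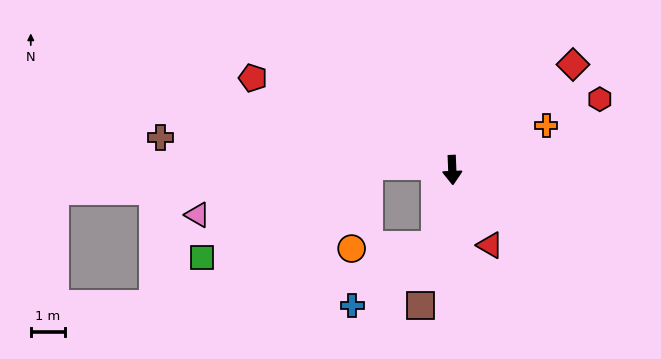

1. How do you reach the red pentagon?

turn right 117°, forward 6.5 m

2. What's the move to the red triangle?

turn left 24°, forward 2.5 m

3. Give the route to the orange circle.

blocked — turn right 15°, forward 2.3 m, then turn right 75°, forward 2.5 m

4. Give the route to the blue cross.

blocked — turn right 15°, forward 2.3 m, then turn right 41°, forward 3.0 m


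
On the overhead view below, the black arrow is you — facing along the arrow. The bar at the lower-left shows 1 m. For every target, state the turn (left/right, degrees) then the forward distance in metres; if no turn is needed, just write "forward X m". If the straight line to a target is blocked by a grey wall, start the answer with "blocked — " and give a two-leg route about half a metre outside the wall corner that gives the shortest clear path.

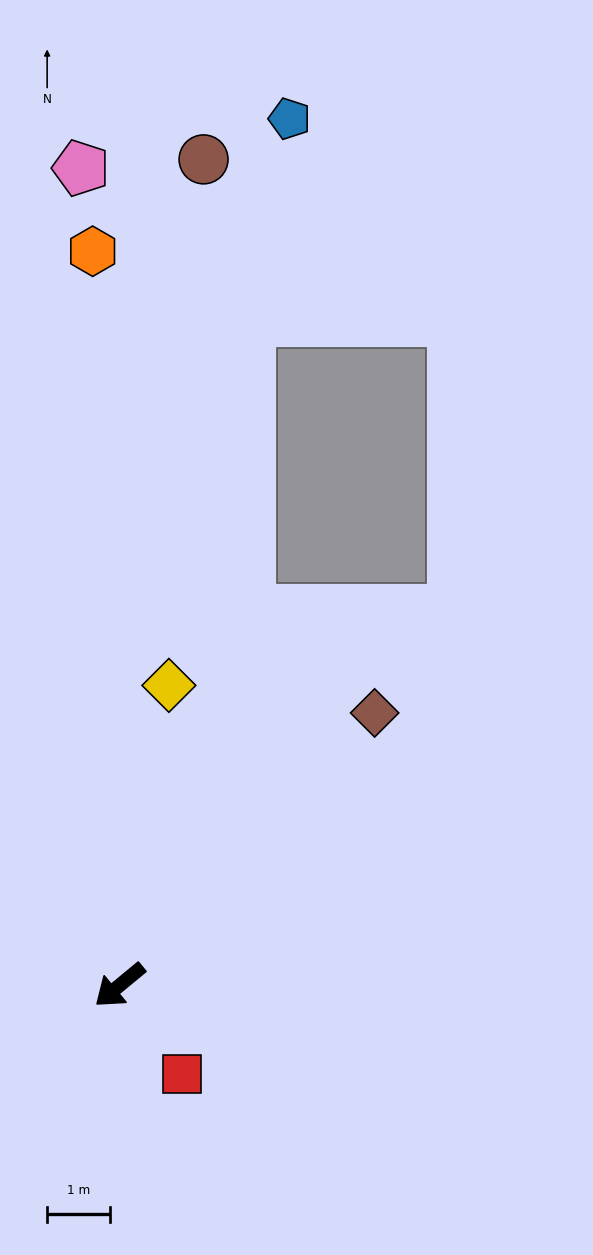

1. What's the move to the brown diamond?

turn right 173°, forward 6.0 m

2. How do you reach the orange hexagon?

turn right 127°, forward 11.7 m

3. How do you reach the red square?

turn left 86°, forward 1.7 m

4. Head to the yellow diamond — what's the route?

turn right 139°, forward 4.9 m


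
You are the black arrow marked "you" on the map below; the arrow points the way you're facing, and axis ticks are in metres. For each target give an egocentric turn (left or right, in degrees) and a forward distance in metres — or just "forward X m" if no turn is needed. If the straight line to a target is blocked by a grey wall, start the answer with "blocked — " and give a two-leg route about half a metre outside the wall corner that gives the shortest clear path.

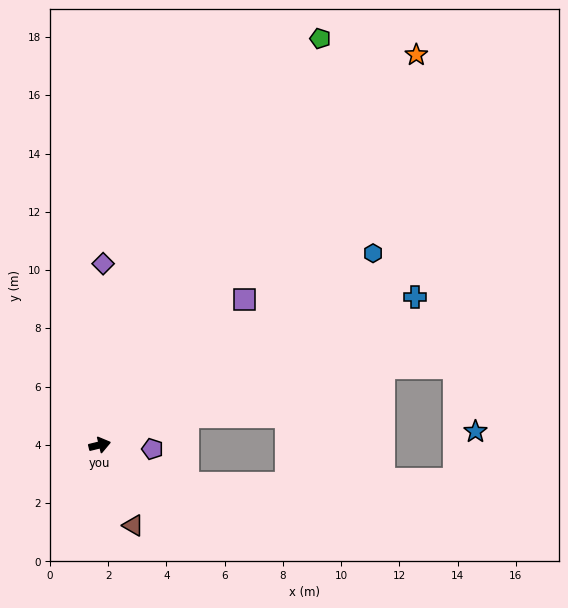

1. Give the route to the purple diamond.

turn left 75°, forward 6.2 m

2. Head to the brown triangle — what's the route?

turn right 81°, forward 3.0 m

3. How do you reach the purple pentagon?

turn right 18°, forward 1.8 m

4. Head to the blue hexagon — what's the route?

turn left 21°, forward 11.5 m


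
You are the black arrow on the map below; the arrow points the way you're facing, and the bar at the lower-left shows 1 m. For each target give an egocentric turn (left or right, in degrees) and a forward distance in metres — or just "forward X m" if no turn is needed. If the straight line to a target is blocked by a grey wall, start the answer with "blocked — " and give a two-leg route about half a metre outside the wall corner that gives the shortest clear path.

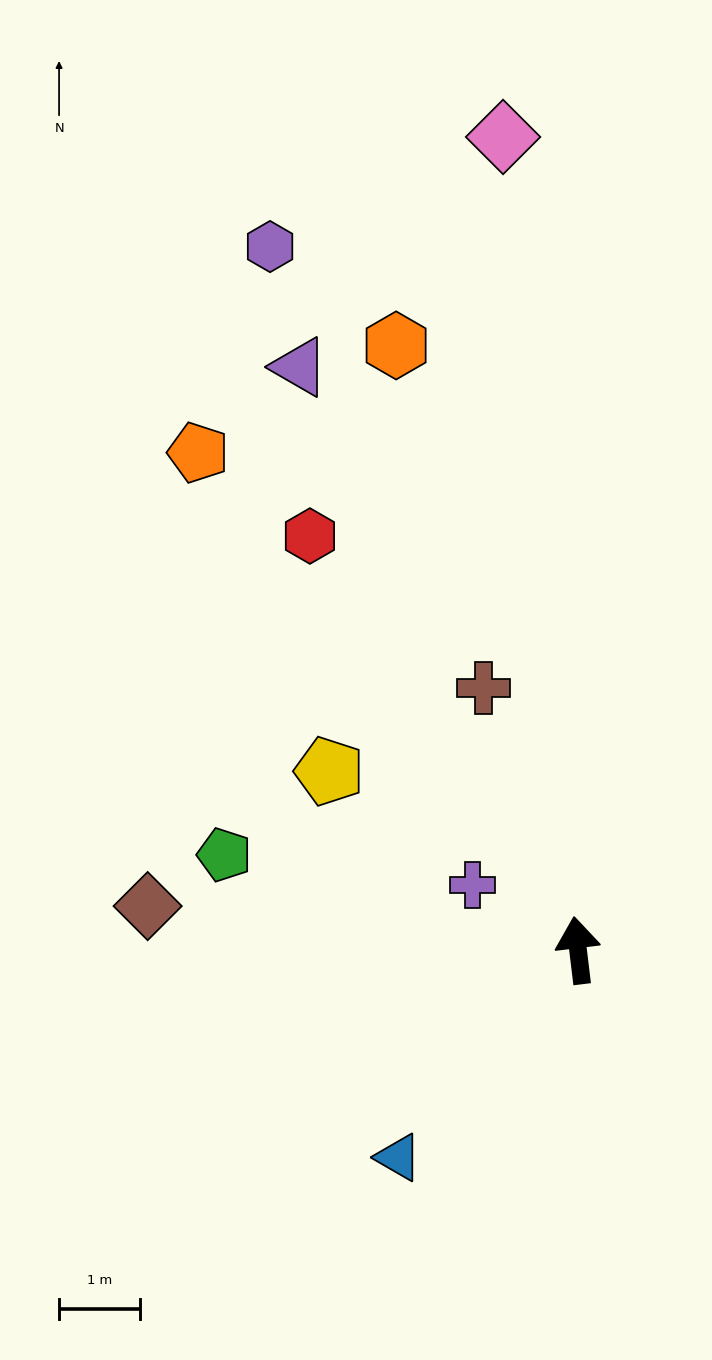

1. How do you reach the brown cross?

turn left 13°, forward 3.4 m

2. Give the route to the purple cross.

turn left 51°, forward 1.5 m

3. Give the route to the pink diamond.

forward 10.1 m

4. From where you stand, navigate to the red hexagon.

turn left 26°, forward 6.1 m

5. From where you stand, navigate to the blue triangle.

turn left 132°, forward 3.4 m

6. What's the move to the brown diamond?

turn left 77°, forward 5.3 m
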